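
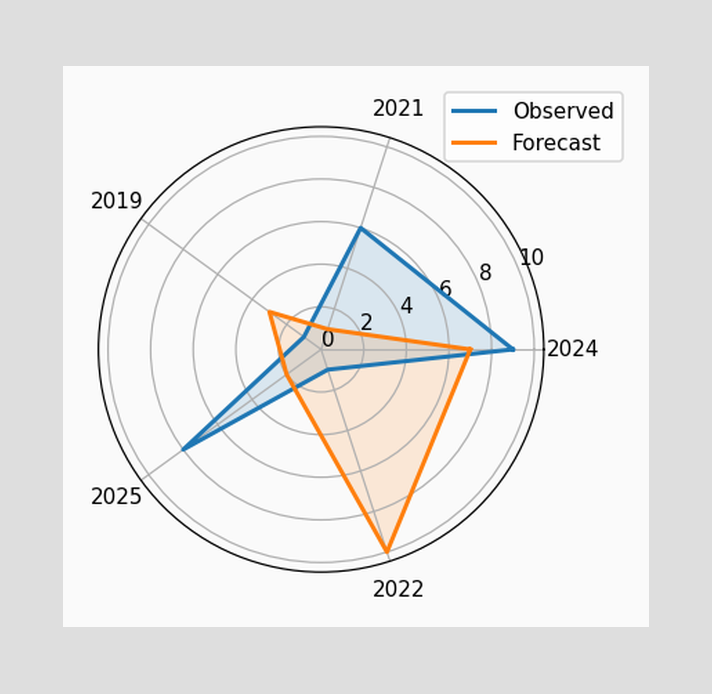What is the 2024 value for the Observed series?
On the 2024 axis, Observed reaches 9.

9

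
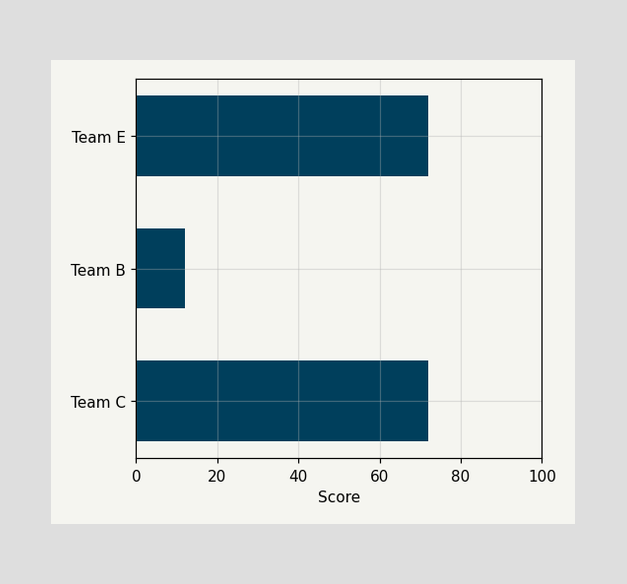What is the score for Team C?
Reading along the chart's x-axis, the Team C bar reaches 72.

72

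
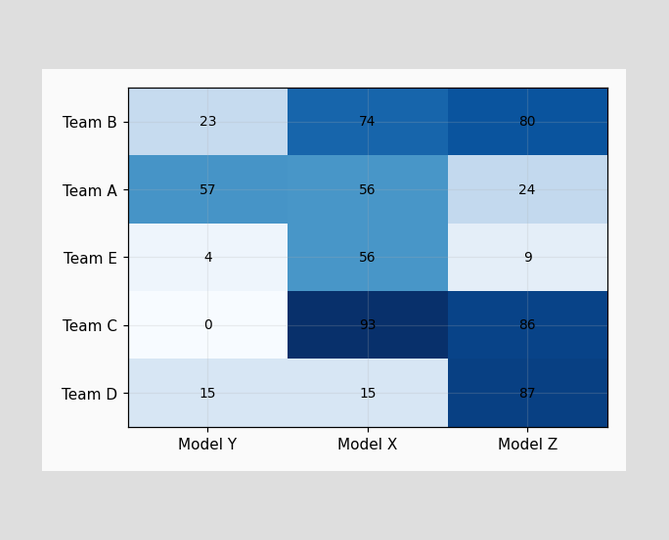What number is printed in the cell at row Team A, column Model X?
The (Team A, Model X) cell reads 56.

56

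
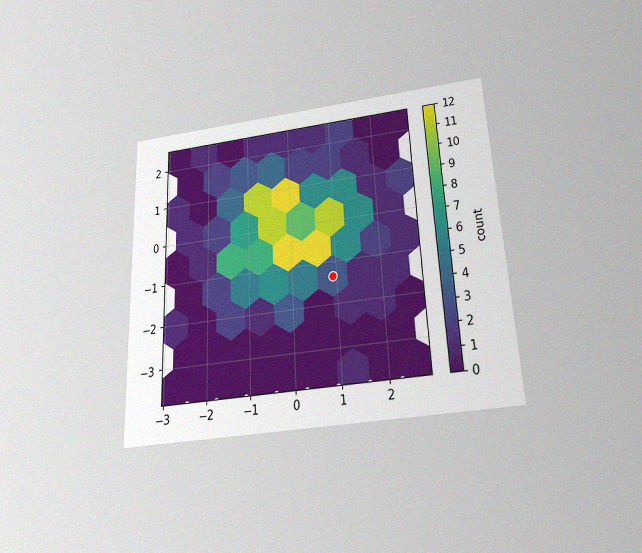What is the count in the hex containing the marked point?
The chart is tilted about 3° counter-clockwise and viewed slightly from below, with some photo noise. The marked hex reads 3 on the colorbar.

3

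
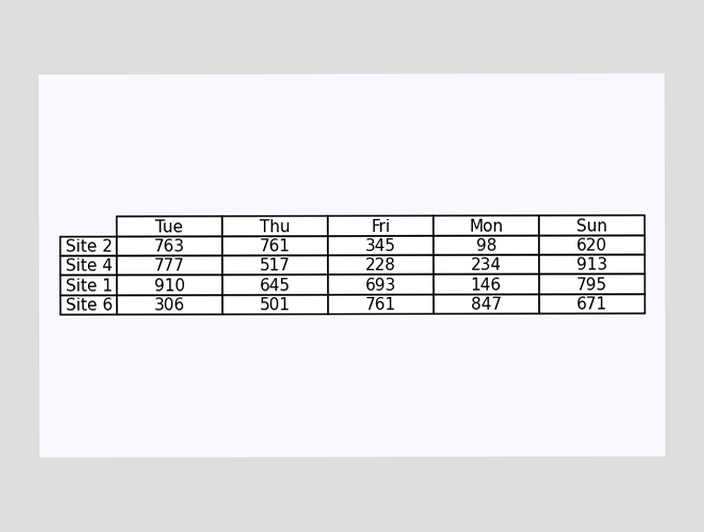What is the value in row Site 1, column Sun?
795

The (Site 1, Sun) cell reads 795.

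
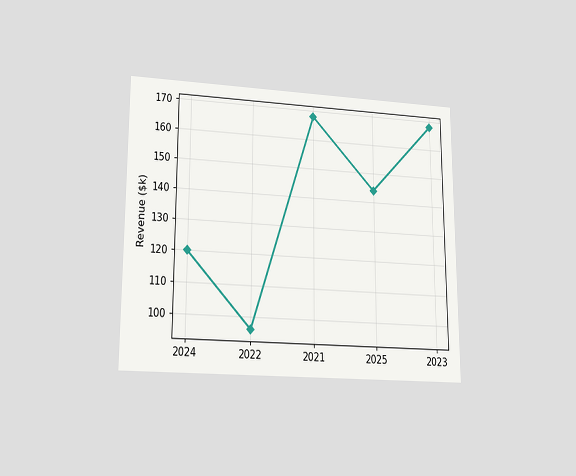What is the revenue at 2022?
The chart is viewed at a slight angle. At 2022, the line is at $96k.

$96k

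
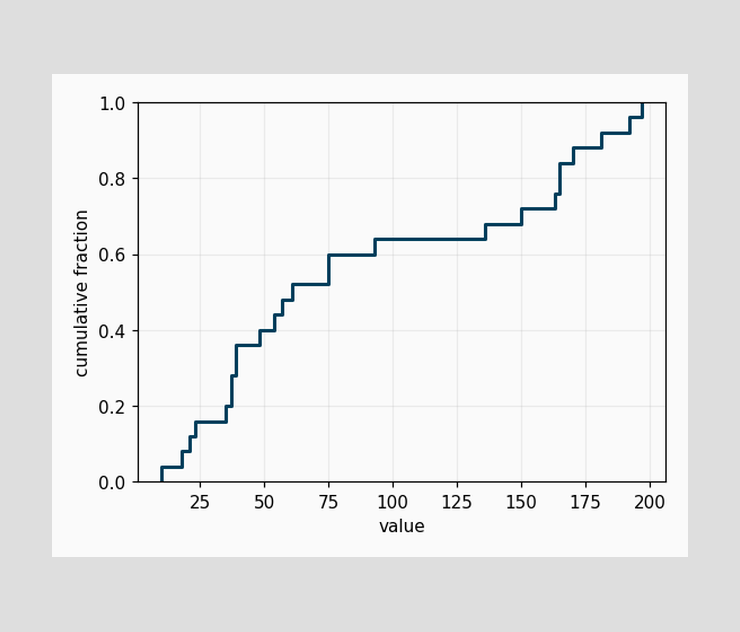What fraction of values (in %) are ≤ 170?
88%

At x=170 the ECDF step is at 88%.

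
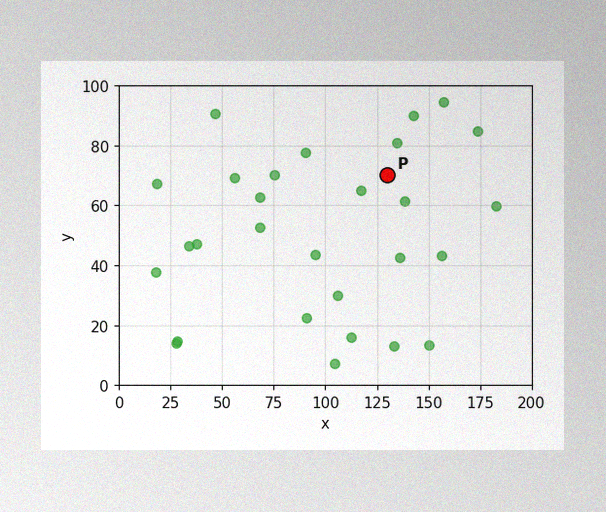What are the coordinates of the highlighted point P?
(130, 70)

The image has some photo noise and uneven lighting. Following the gridlines from P to each axis, P sits at (130, 70).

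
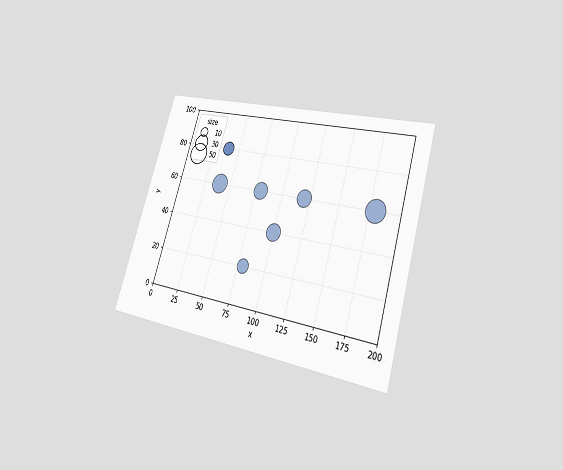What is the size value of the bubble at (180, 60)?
The chart is tilted about 17° clockwise and viewed at a slight angle. Matching the bubble at (180, 60) against the size legend gives 50.

50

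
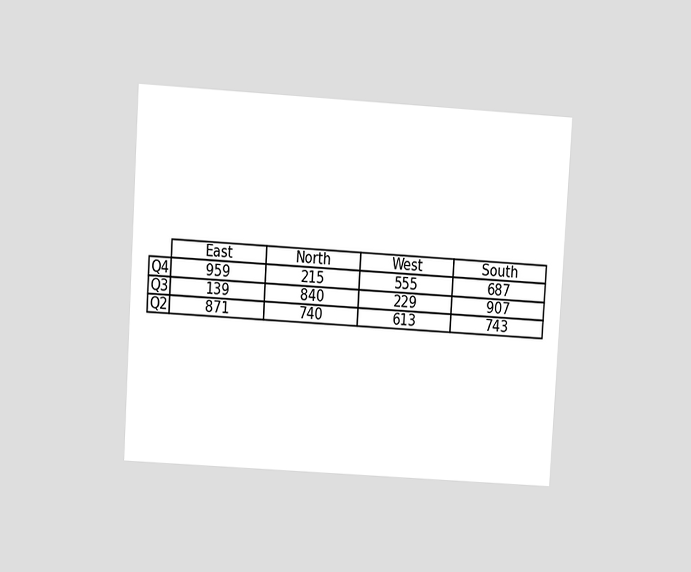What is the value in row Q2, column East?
871

The chart is tilted about 4° clockwise and viewed at a slight angle. The (Q2, East) cell reads 871.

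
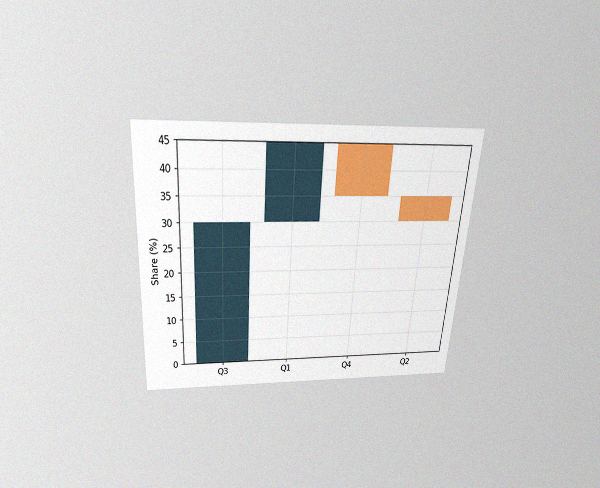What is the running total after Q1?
The chart is tilted about 4° clockwise and viewed slightly from above, with some photo noise. After Q1 the running total reaches 45%.

45%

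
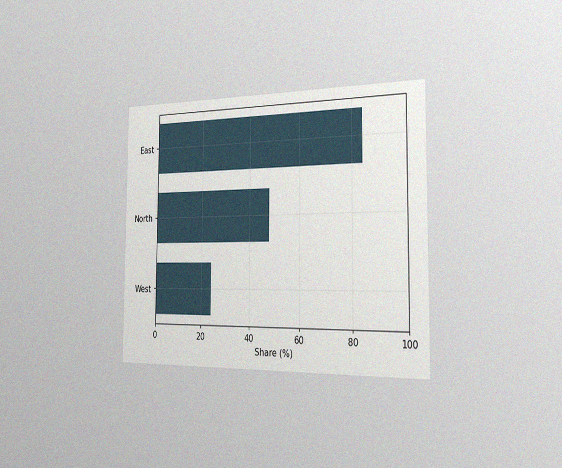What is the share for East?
The chart is viewed slightly from the right, with some photo noise. Reading along the chart's x-axis, the East bar reaches 84%.

84%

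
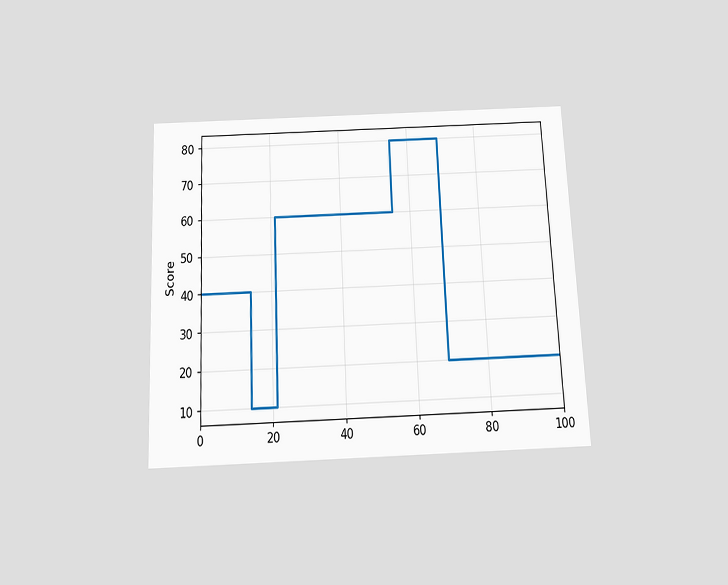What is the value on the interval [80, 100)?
20

The chart is tilted about 3° counter-clockwise and viewed slightly from below. On [80, 100) the step sits at 20.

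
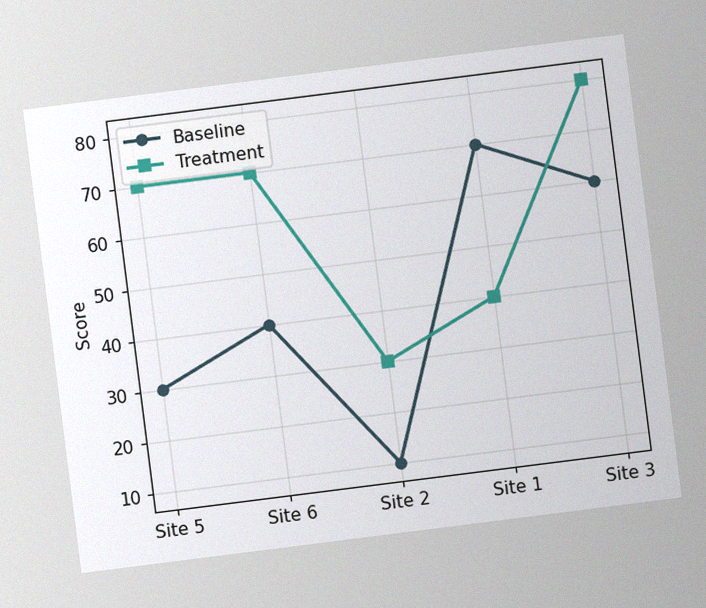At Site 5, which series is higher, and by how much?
Treatment, by 40

The chart is tilted about 7° counter-clockwise, with some photo noise. At Site 5, Treatment sits above the other line by 40.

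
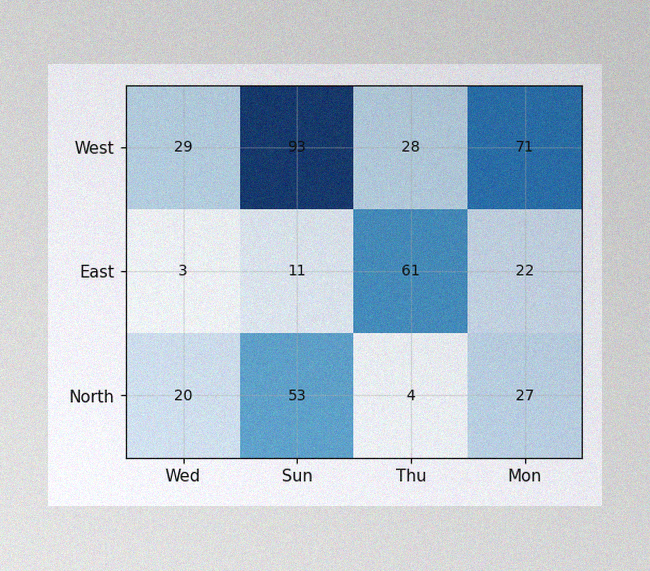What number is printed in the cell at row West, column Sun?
The image has some photo noise and uneven lighting. The (West, Sun) cell reads 93.

93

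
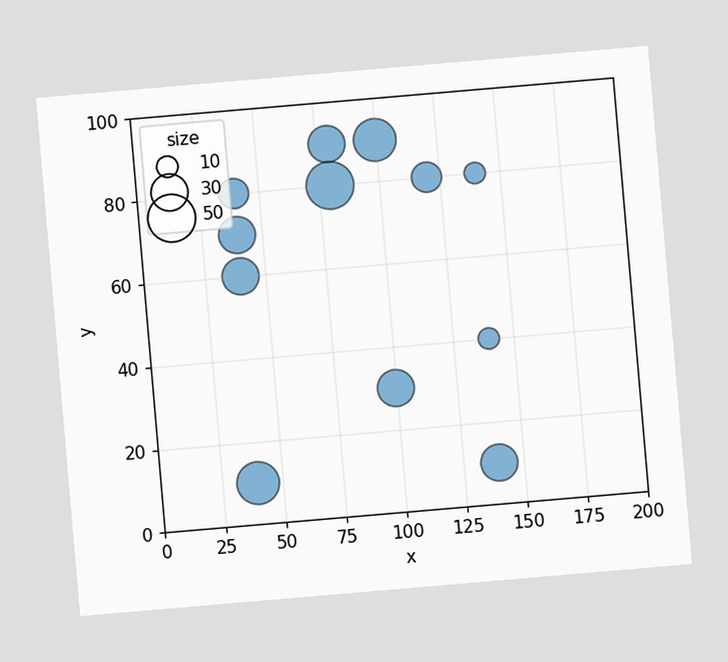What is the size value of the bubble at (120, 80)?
20

The chart is tilted about 5° counter-clockwise. Matching the bubble at (120, 80) against the size legend gives 20.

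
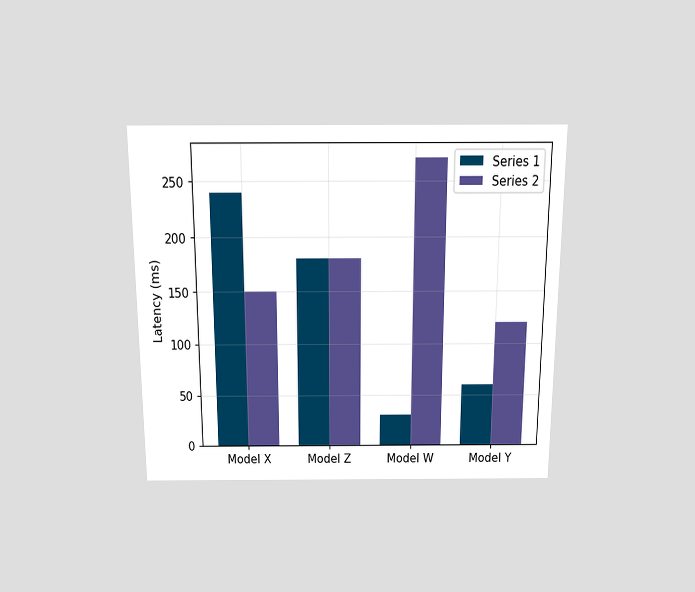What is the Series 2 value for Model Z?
180ms

The chart is viewed slightly from above. The Series 2 bar at Model Z reaches 180ms on the y-axis.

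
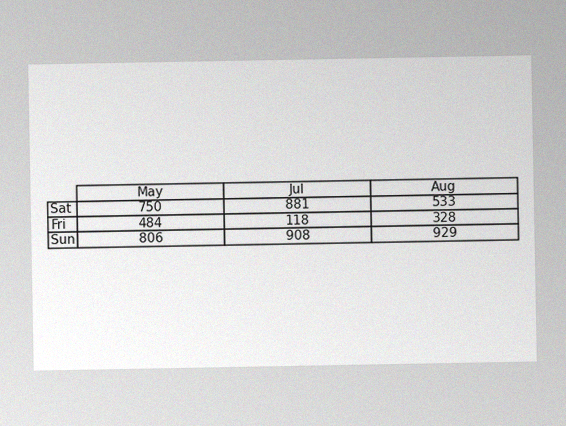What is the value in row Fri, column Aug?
328

The image has some photo noise and uneven lighting. The (Fri, Aug) cell reads 328.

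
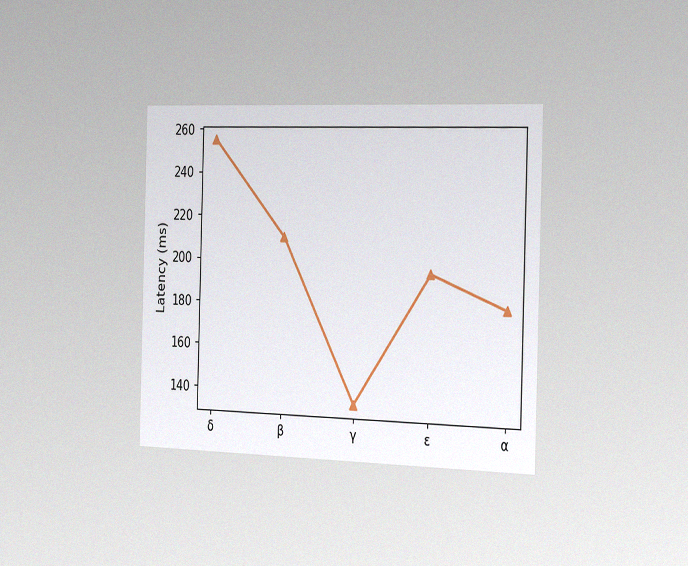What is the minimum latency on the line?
The chart is viewed slightly from the right, with some photo noise. The lowest point is at γ, and reading across to the y-axis gives 135ms.

135ms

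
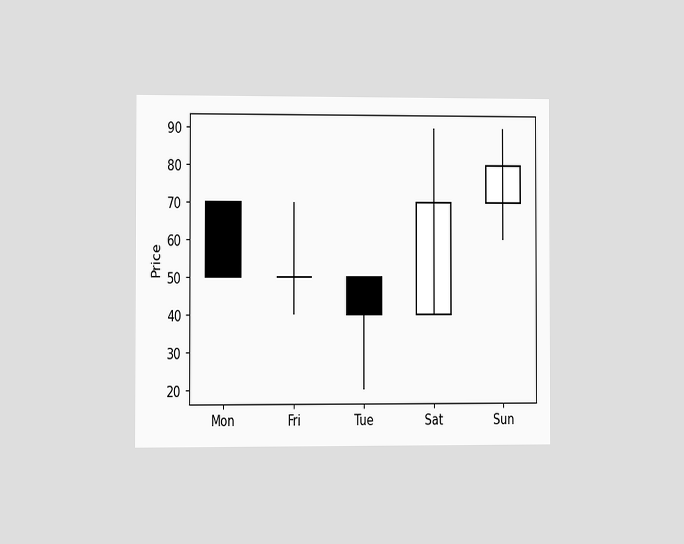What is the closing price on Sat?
The chart is viewed at a slight angle. The Sat candle closes at 70.

70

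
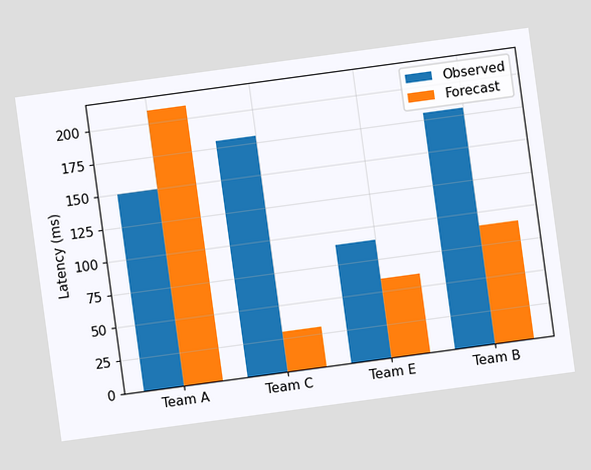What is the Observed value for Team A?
150ms

The chart is tilted about 8° counter-clockwise. The Observed bar at Team A reaches 150ms on the y-axis.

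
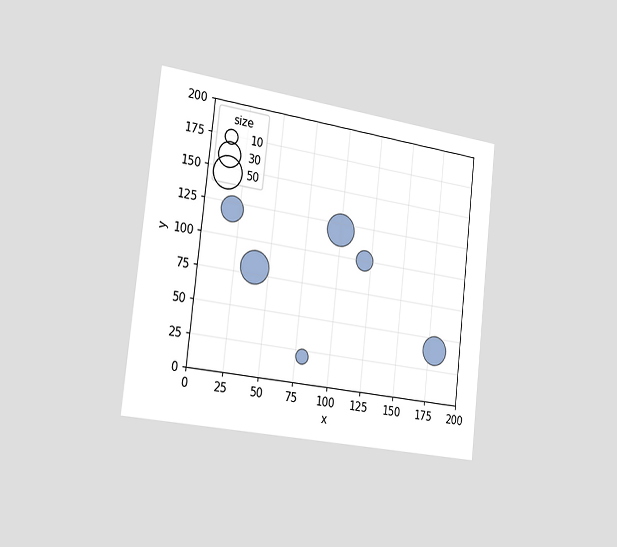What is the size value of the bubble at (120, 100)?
The chart is tilted about 6° clockwise and viewed slightly from the left. Matching the bubble at (120, 100) against the size legend gives 20.

20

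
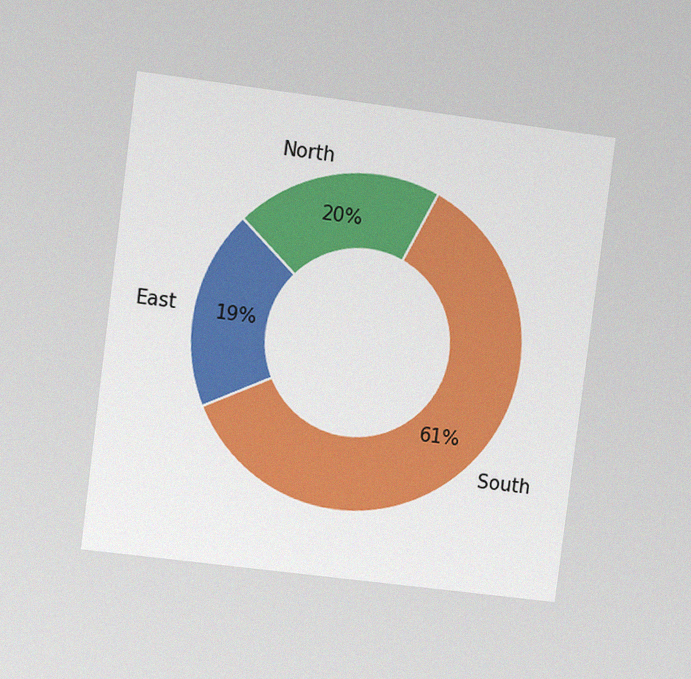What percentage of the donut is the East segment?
19%

The chart is tilted about 7° clockwise and viewed at a slight angle, with some photo noise. The East segment takes up 19% of the ring.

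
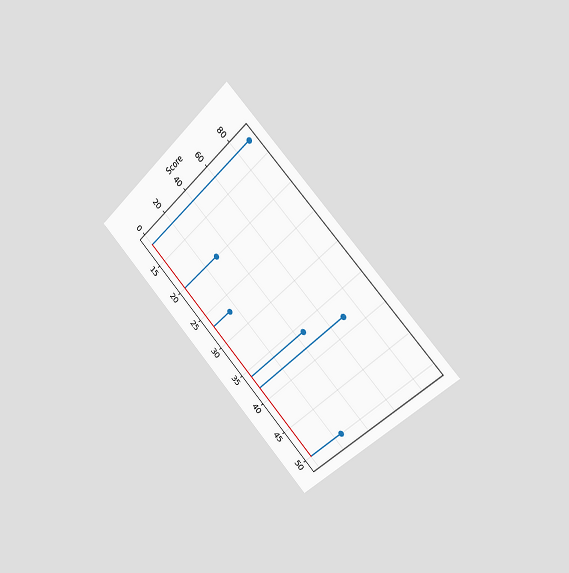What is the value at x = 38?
The chart is tilted about 45° clockwise and viewed slightly from the right. The stem at x=38 reaches 70.

70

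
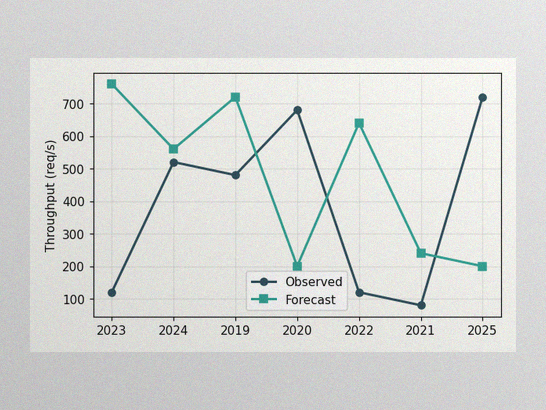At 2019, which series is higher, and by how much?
Forecast, by 240req/s

The image has some photo noise and uneven lighting. At 2019, Forecast sits above the other line by 240req/s.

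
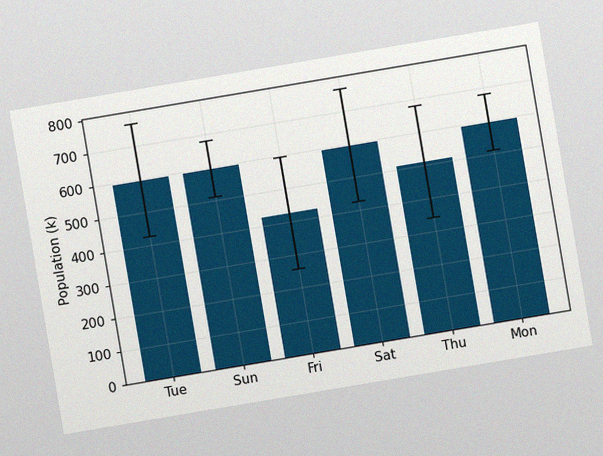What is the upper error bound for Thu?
680k

The chart is tilted about 10° counter-clockwise, with some photo noise. The Thu bar's upper whisker reaches 680k.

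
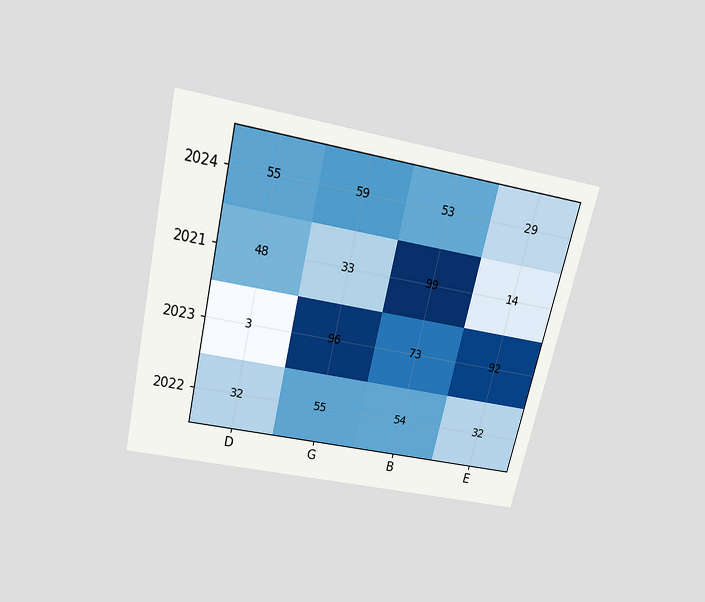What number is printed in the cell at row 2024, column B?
53

The chart is tilted about 13° clockwise and viewed slightly from above. The (2024, B) cell reads 53.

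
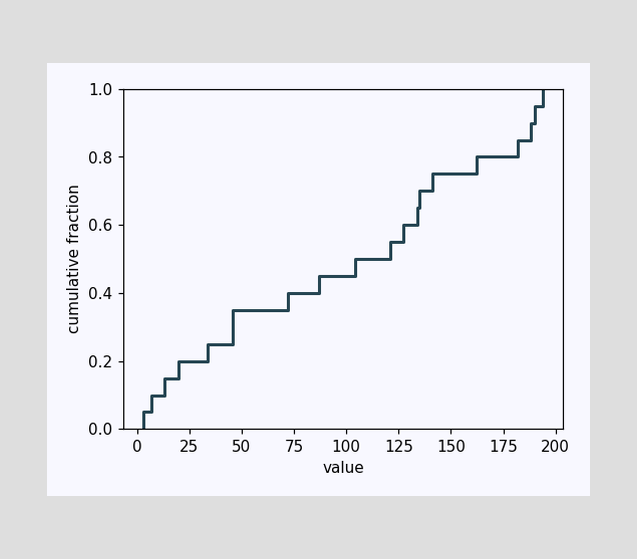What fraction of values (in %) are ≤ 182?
85%

At x=182 the ECDF step is at 85%.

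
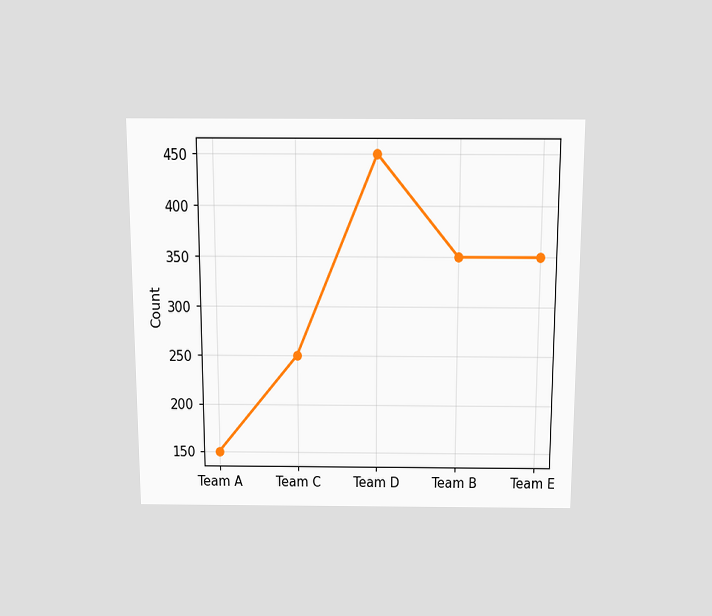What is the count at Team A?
The chart is viewed slightly from above. At Team A, the line is at 150.

150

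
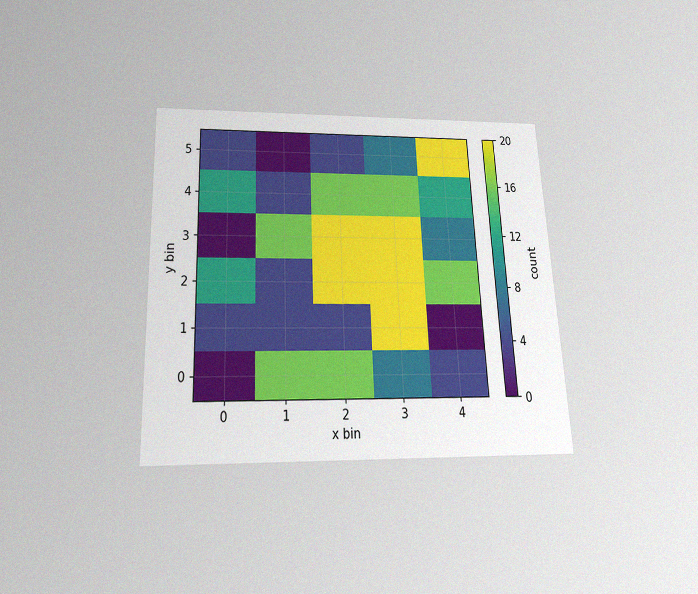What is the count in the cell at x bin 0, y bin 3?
0

The chart is tilted about 3° counter-clockwise and viewed slightly from below, with some photo noise. Matching the cell (0, 3) against the colorbar gives 0.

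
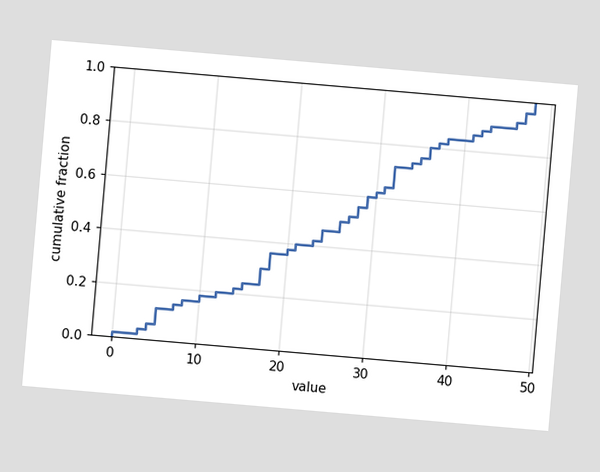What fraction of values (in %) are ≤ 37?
82%

The chart is tilted about 5° clockwise. At x=37 the ECDF step is at 82%.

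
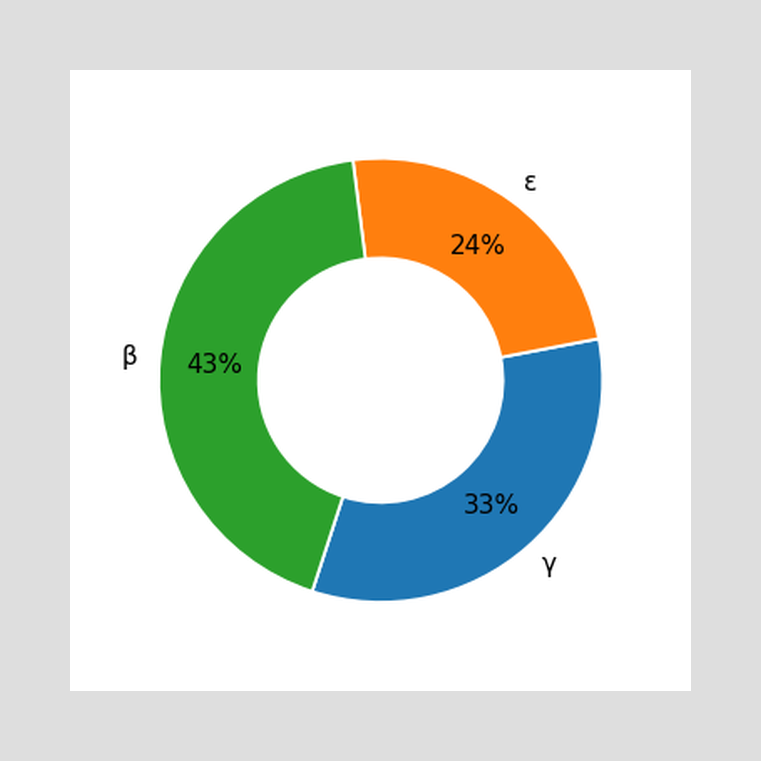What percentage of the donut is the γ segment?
33%

The γ segment takes up 33% of the ring.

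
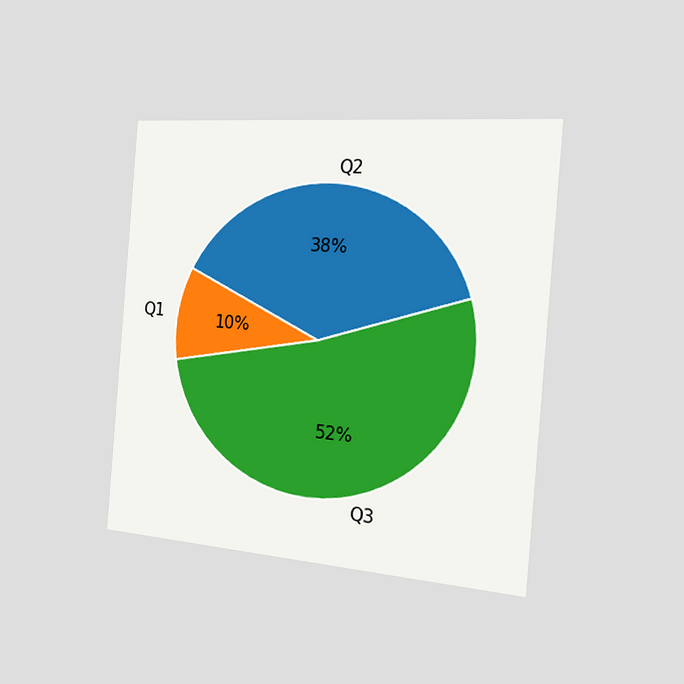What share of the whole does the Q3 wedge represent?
The chart is tilted about 5° clockwise and viewed slightly from the right. The Q3 slice takes up 52% of the pie.

52%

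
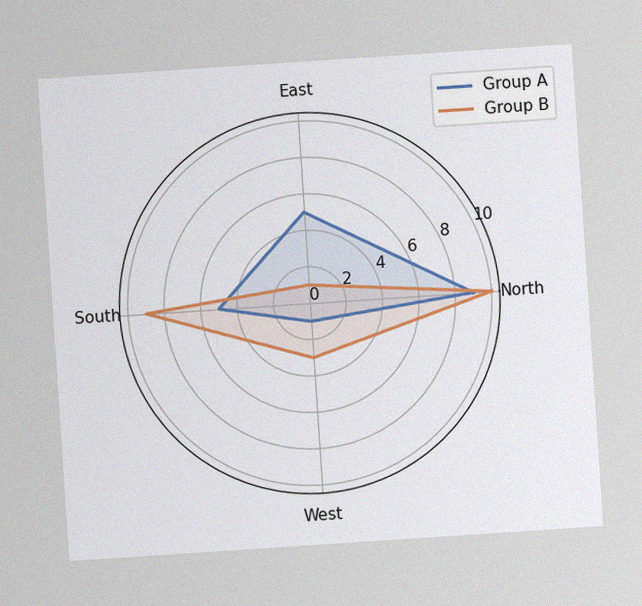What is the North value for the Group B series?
10

The chart is tilted about 4° counter-clockwise, with some photo noise. On the North axis, Group B reaches 10.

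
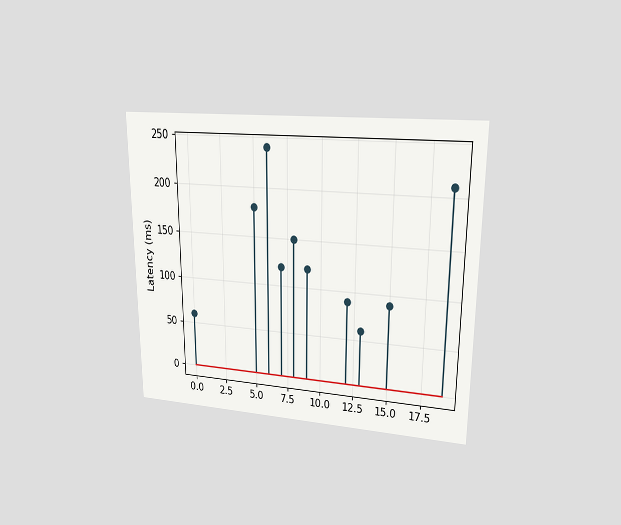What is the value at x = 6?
240ms

The chart is viewed at a slight angle. The stem at x=6 reaches 240ms.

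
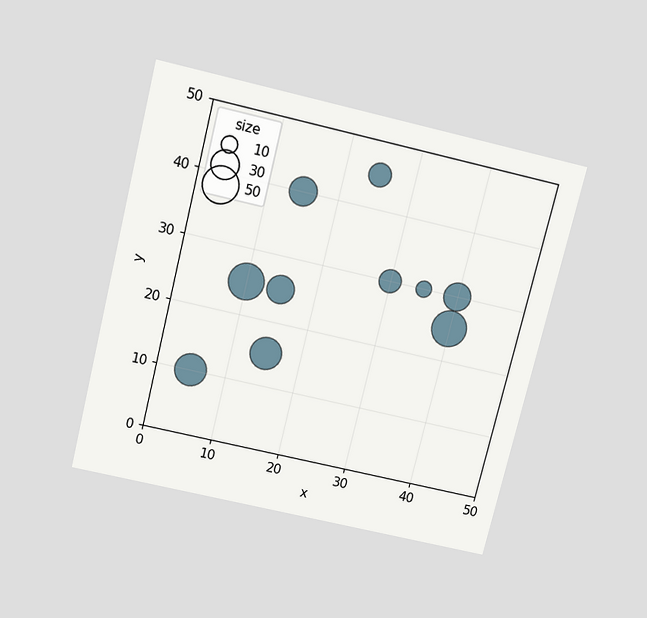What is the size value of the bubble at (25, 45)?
20

The chart is tilted about 14° clockwise and viewed slightly from above. Matching the bubble at (25, 45) against the size legend gives 20.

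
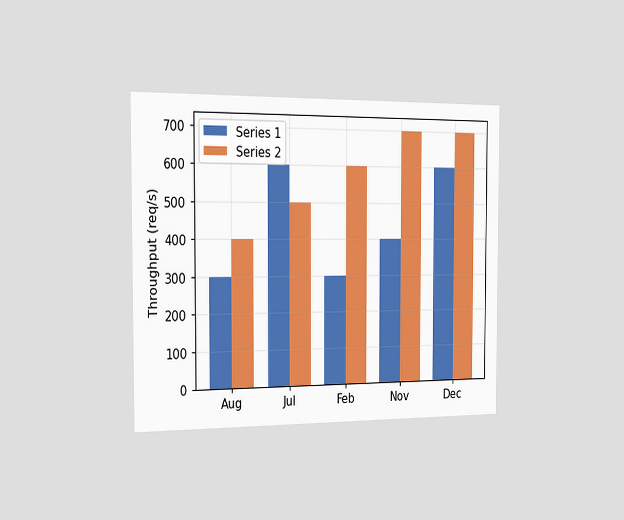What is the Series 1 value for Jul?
600req/s

The chart is viewed slightly from the left. The Series 1 bar at Jul reaches 600req/s on the y-axis.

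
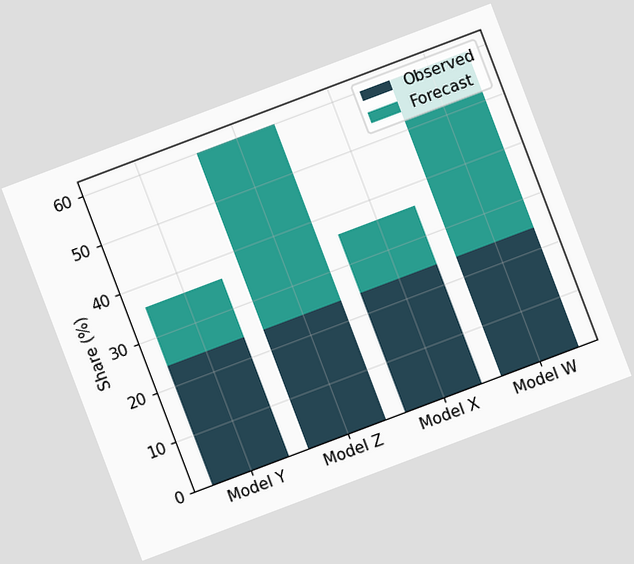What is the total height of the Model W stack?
The chart is tilted about 21° counter-clockwise. The Model W stack's top reaches 60% on the y-axis.

60%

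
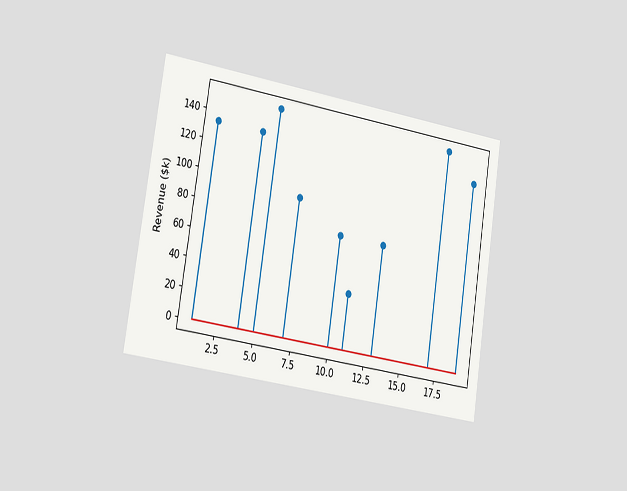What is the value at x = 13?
$76k

The chart is tilted about 9° clockwise and viewed slightly from the left. The stem at x=13 reaches $76k.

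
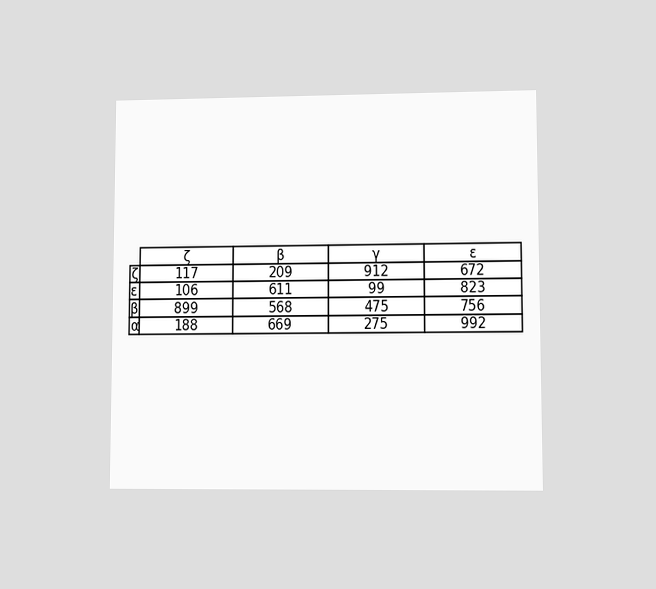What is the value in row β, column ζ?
The chart is viewed at a slight angle. The (β, ζ) cell reads 899.

899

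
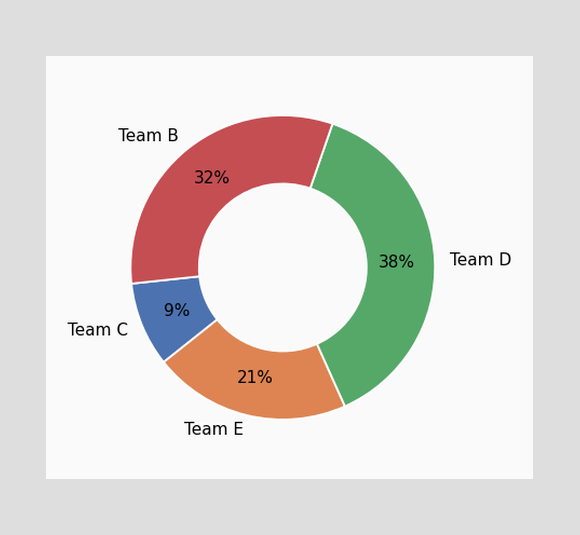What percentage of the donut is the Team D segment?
38%

The Team D segment takes up 38% of the ring.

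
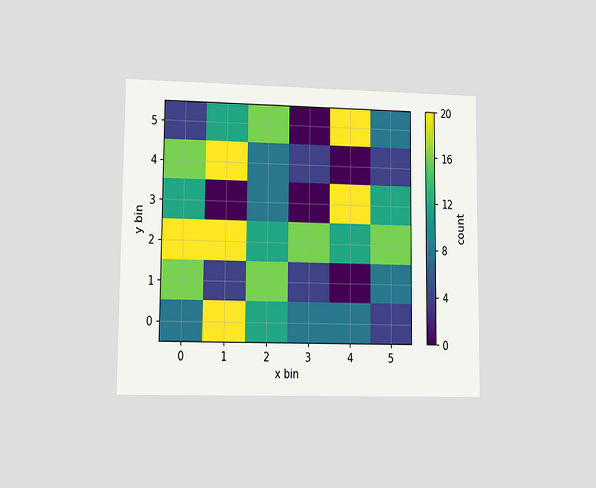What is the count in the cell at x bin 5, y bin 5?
The chart is viewed at a slight angle. Matching the cell (5, 5) against the colorbar gives 8.

8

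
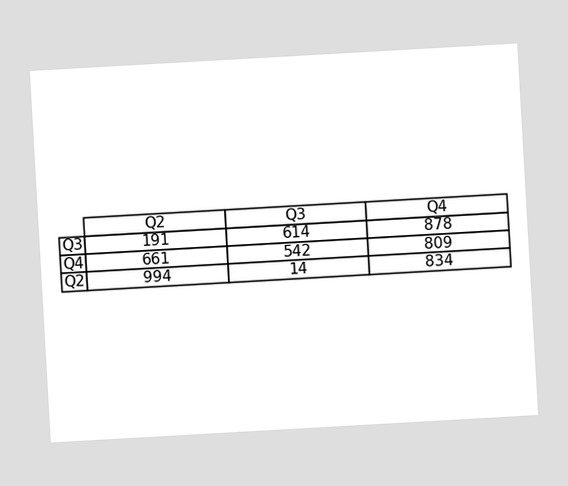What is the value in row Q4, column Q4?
809

The chart is tilted about 3° counter-clockwise. The (Q4, Q4) cell reads 809.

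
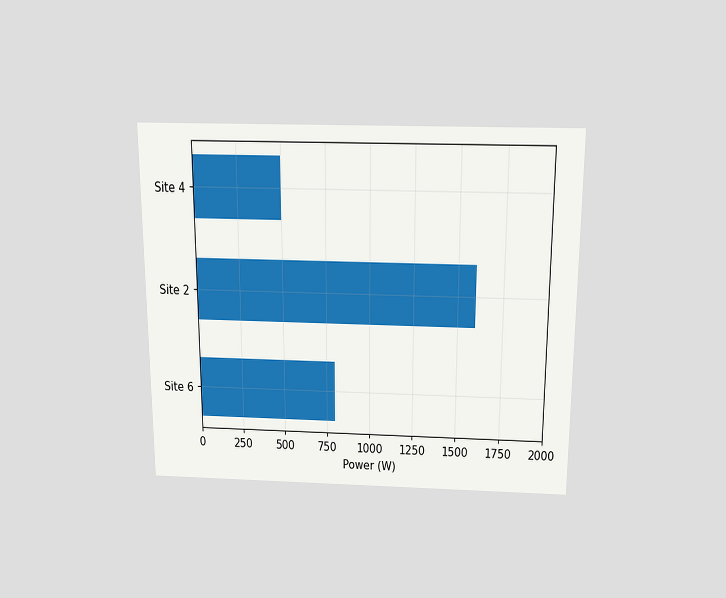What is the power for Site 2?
1600W

The chart is viewed slightly from above. Reading along the chart's x-axis, the Site 2 bar reaches 1600W.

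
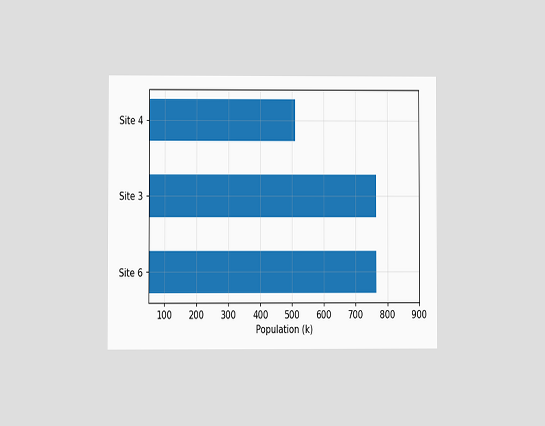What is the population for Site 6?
765k

The chart is viewed at a slight angle. Reading along the chart's x-axis, the Site 6 bar reaches 765k.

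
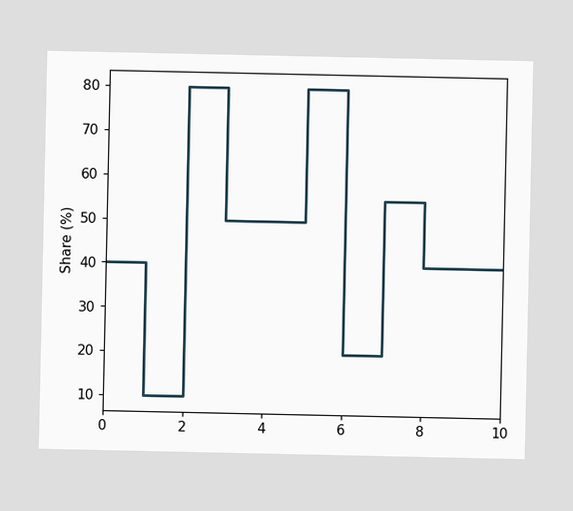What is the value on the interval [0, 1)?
On [0, 1) the step sits at 40%.

40%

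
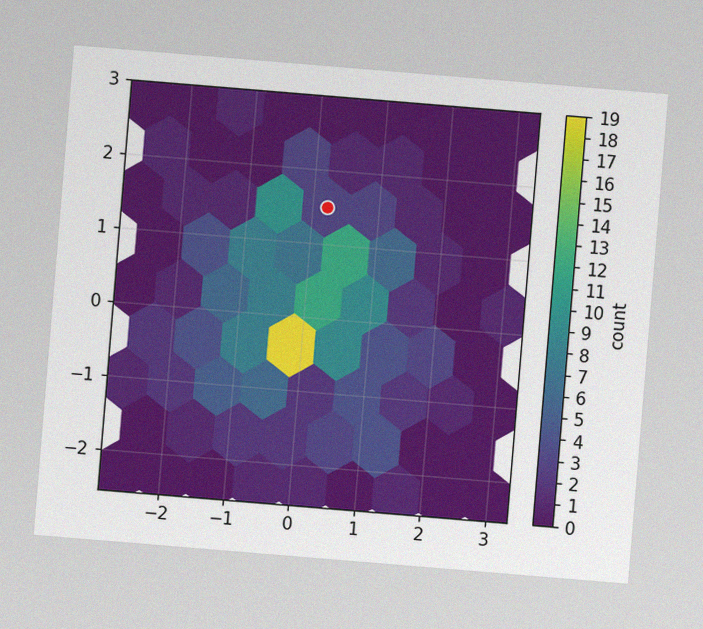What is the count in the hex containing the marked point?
The chart is tilted about 5° clockwise, with some photo noise. The marked hex reads 3 on the colorbar.

3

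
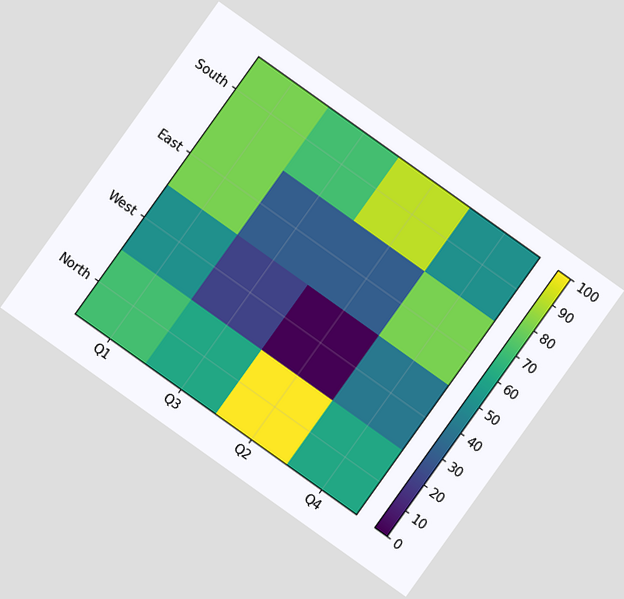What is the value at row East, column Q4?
The chart is tilted about 36° clockwise. Matching cell (East, Q4) against the colorbar gives 80.

80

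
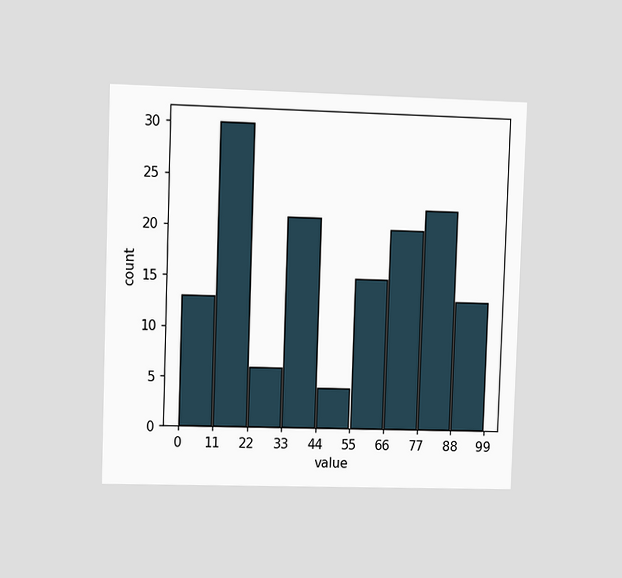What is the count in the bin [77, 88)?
The chart is viewed at a slight angle. The [77, 88) bin has height 22.

22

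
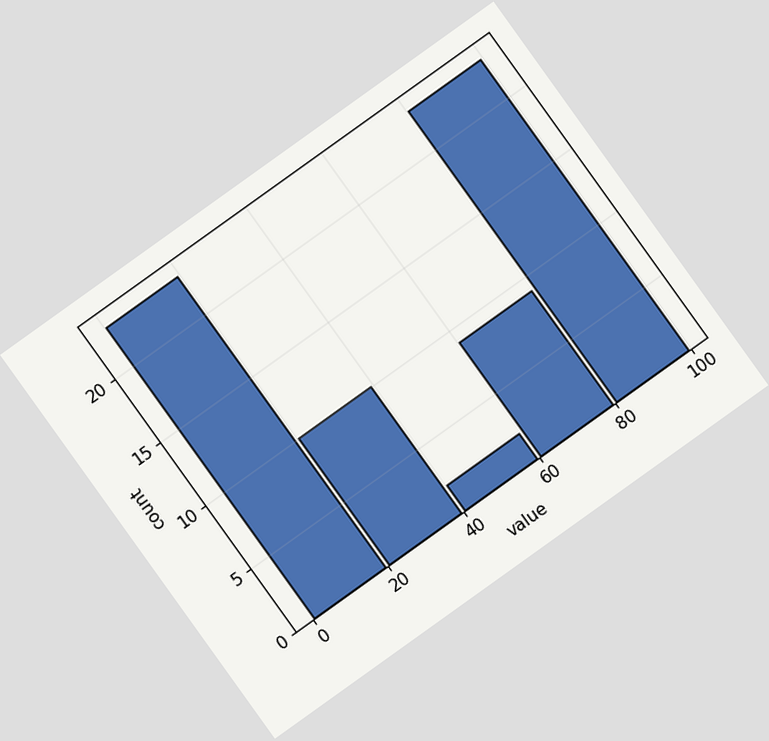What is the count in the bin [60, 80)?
The chart is tilted about 36° counter-clockwise. The [60, 80) bin has height 9.

9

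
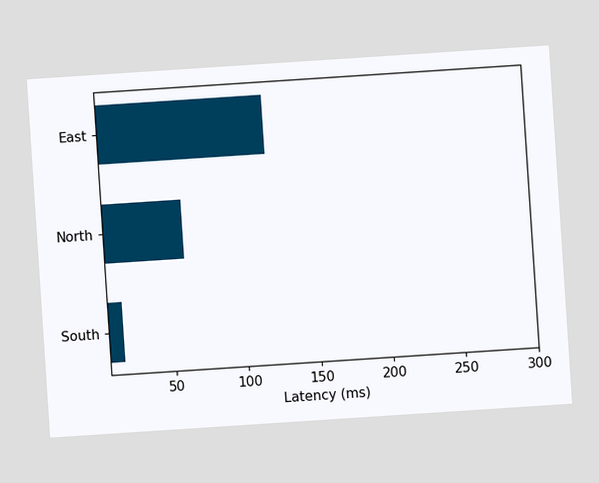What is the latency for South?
15ms

The chart is tilted about 4° counter-clockwise. Reading along the chart's x-axis, the South bar reaches 15ms.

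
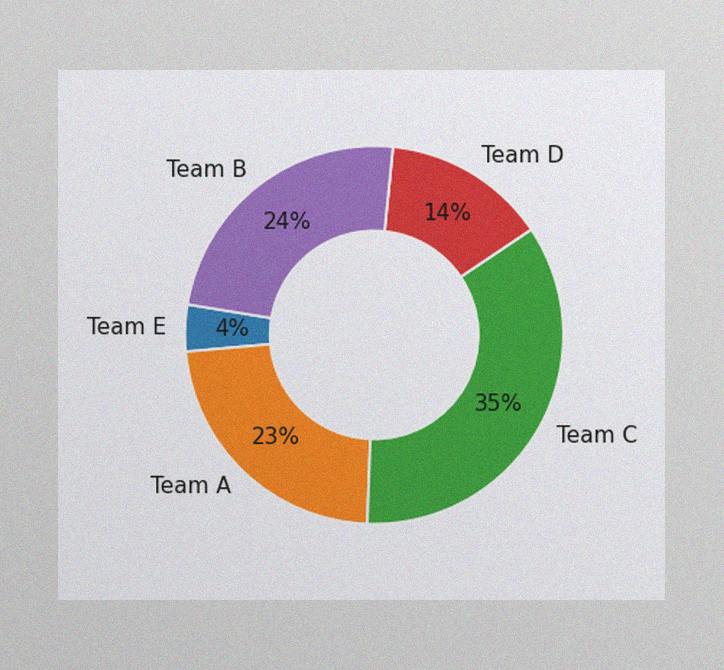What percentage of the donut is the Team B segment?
The image has some photo noise and uneven lighting. The Team B segment takes up 24% of the ring.

24%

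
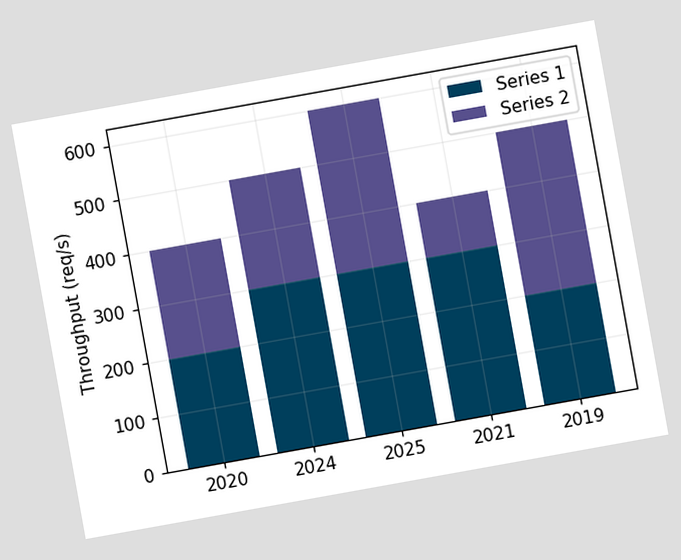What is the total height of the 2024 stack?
500req/s

The chart is tilted about 10° counter-clockwise. The 2024 stack's top reaches 500req/s on the y-axis.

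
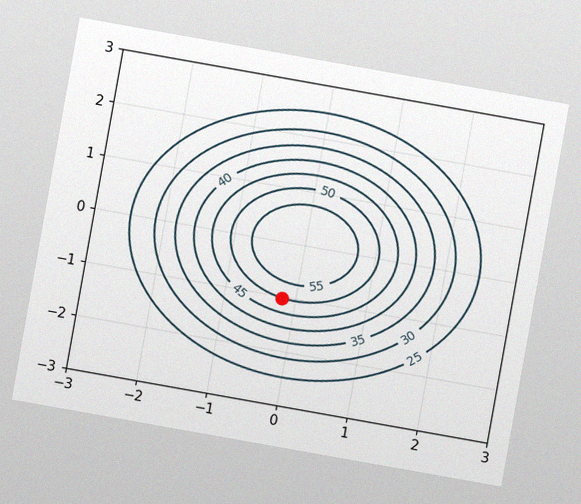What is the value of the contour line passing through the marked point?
The chart is tilted about 10° clockwise, with some photo noise. The marked point sits on the contour labelled 50.

50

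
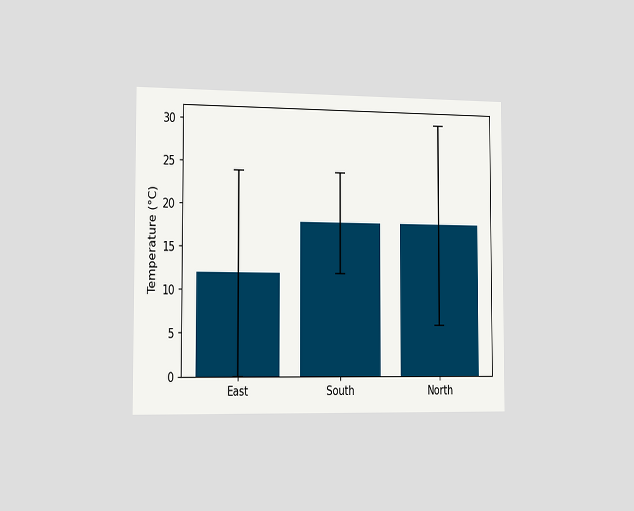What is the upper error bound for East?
24°C

The chart is viewed slightly from the left. The East bar's upper whisker reaches 24°C.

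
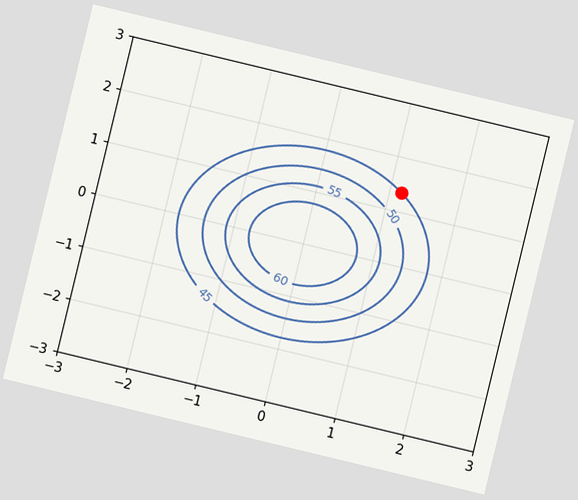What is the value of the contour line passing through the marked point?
45

The chart is tilted about 14° clockwise. The marked point sits on the contour labelled 45.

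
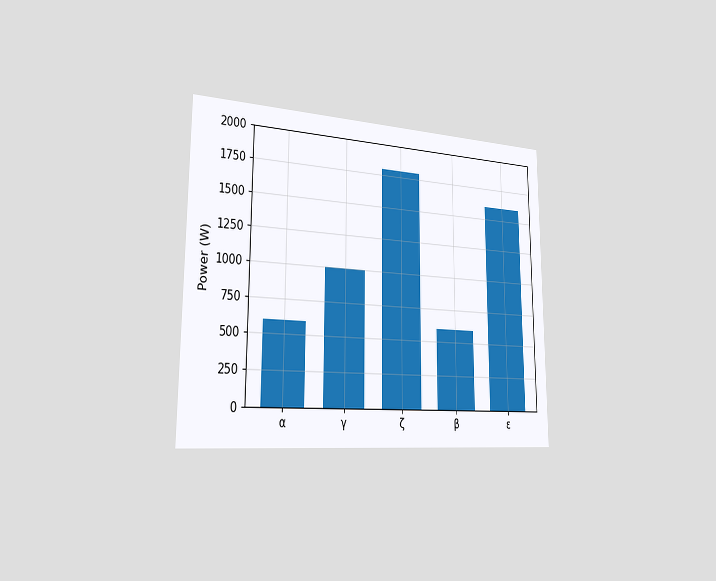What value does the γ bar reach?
1000W

The chart is viewed slightly from the left. Reading along the chart's y-axis, the γ bar reaches 1000W.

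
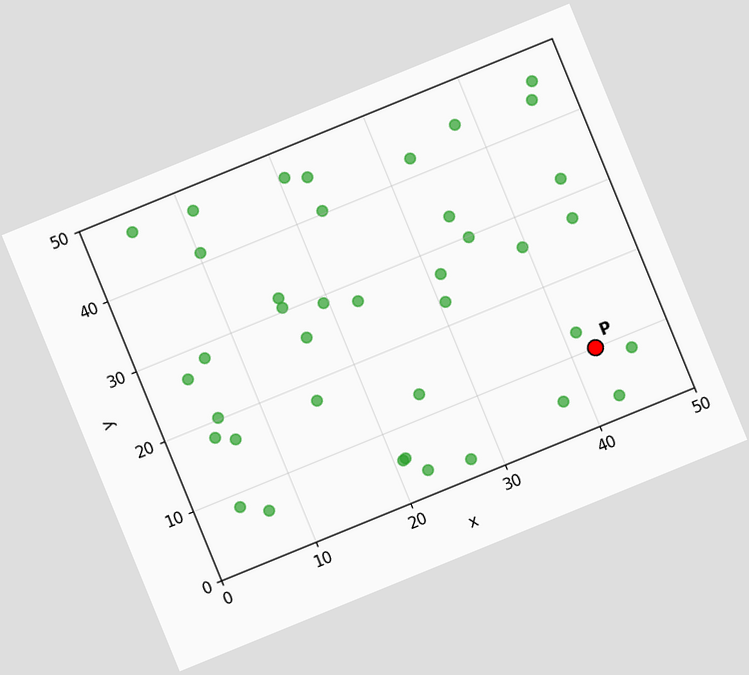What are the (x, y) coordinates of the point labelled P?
The chart is tilted about 22° counter-clockwise. Following the gridlines from P to each axis, P sits at (42.5, 10).

(42.5, 10)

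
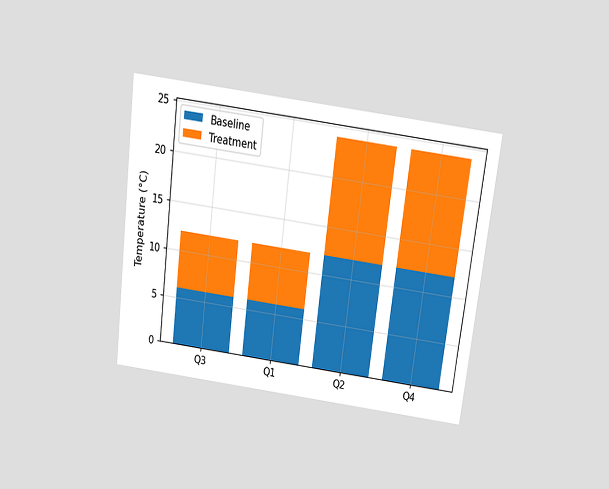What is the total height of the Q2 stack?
24°C

The chart is tilted about 7° clockwise and viewed slightly from above. The Q2 stack's top reaches 24°C on the y-axis.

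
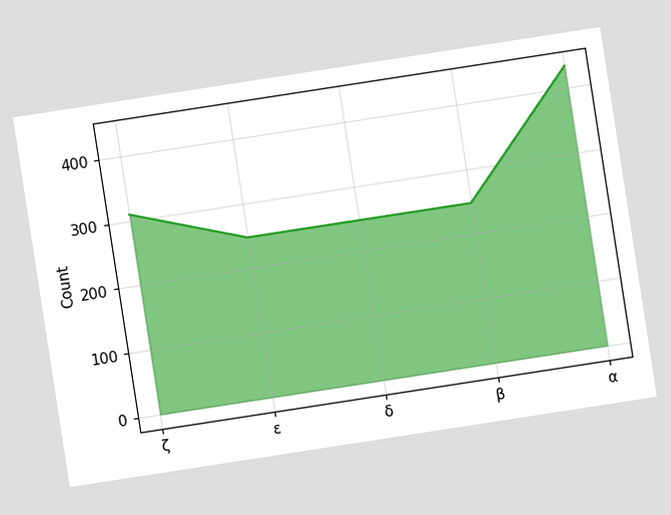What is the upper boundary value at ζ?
310

The chart is tilted about 9° counter-clockwise. At ζ the upper boundary is at 310.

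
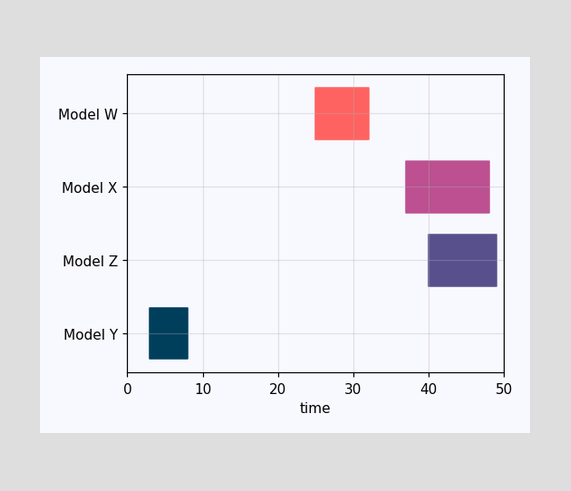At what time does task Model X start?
37

The Model X bar begins at t=37.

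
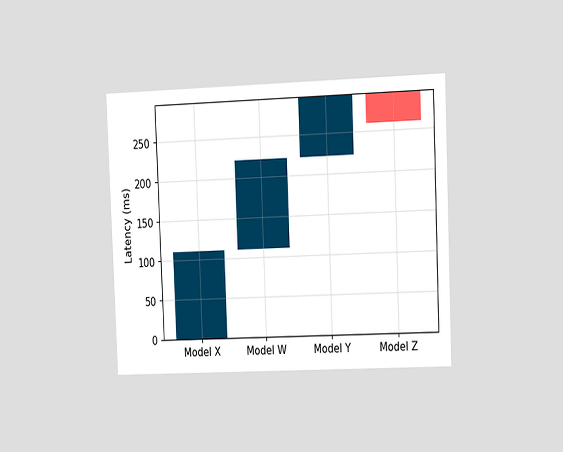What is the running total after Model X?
111ms

The chart is tilted about 2° counter-clockwise and viewed slightly from the right. After Model X the running total reaches 111ms.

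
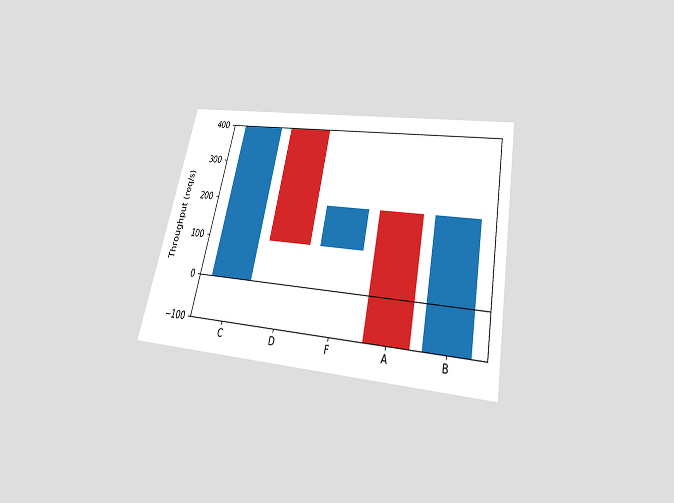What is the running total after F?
200req/s

The chart is tilted about 12° clockwise and viewed slightly from below. After F the running total reaches 200req/s.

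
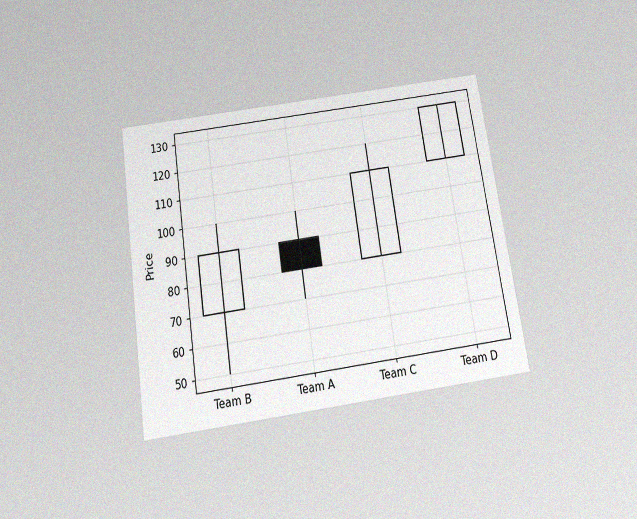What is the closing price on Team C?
The chart is tilted about 8° counter-clockwise and viewed slightly from below, with some photo noise. The Team C candle closes at 110.

110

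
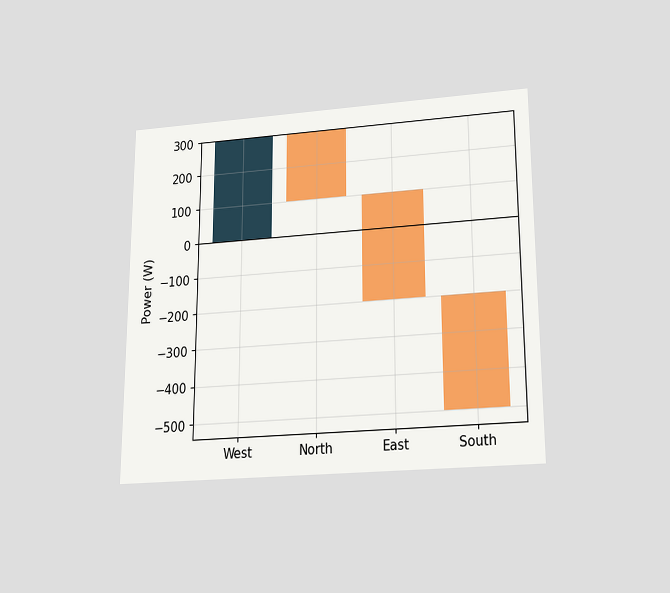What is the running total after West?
The chart is viewed slightly from below. After West the running total reaches 300W.

300W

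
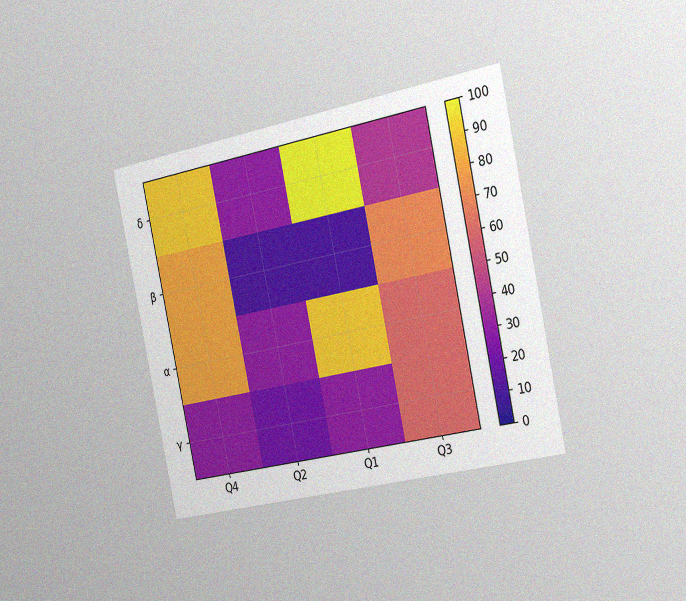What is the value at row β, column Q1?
10

The chart is tilted about 12° counter-clockwise and viewed slightly from the right, with some photo noise. Matching cell (β, Q1) against the colorbar gives 10.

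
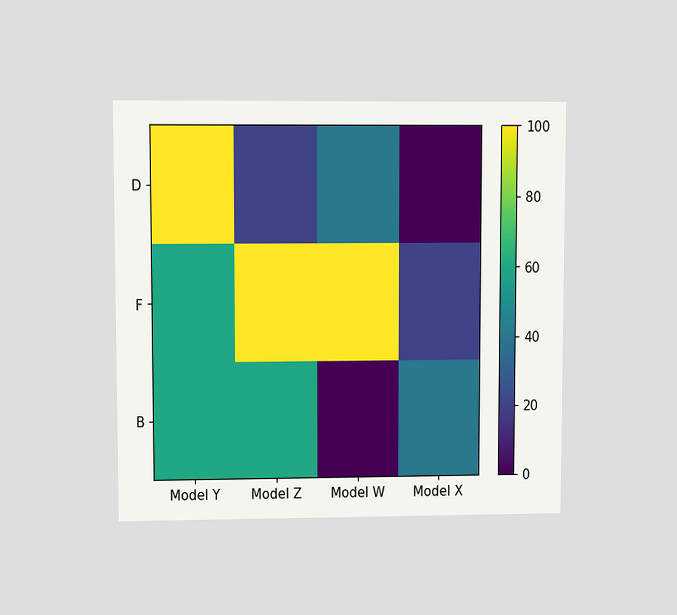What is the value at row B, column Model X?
The chart is viewed at a slight angle. Matching cell (B, Model X) against the colorbar gives 40.

40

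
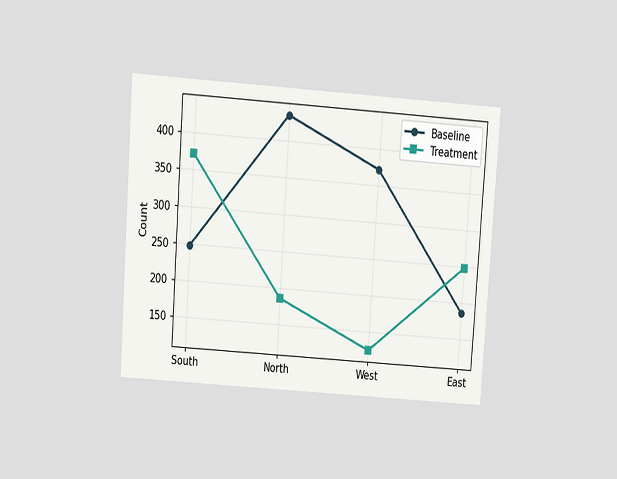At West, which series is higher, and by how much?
Baseline, by 248

The chart is tilted about 4° clockwise and viewed slightly from above. At West, Baseline sits above the other line by 248.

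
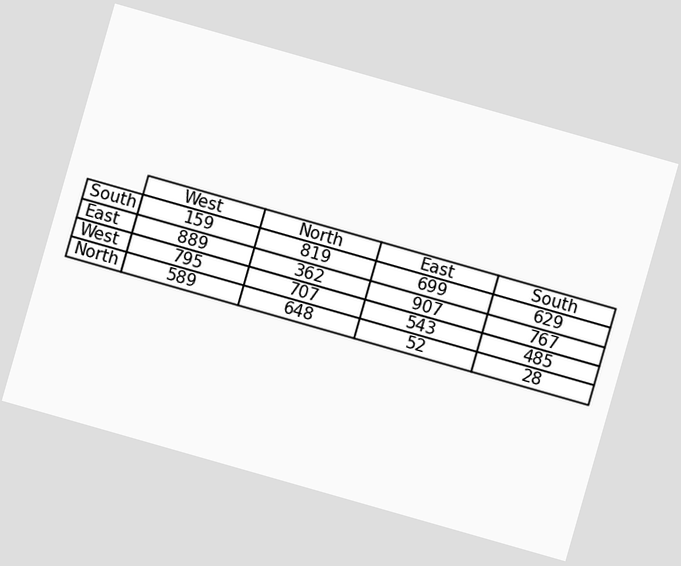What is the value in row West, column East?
The chart is tilted about 16° clockwise. The (West, East) cell reads 543.

543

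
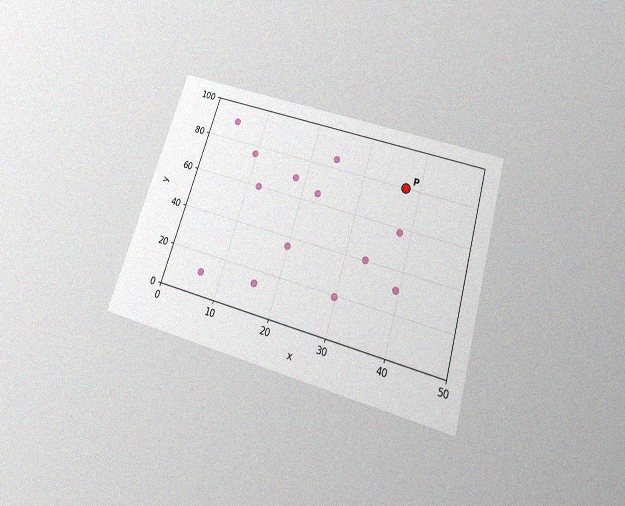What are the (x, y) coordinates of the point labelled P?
(37.5, 80)

The chart is tilted about 17° clockwise and viewed slightly from below, with some photo noise. Following the gridlines from P to each axis, P sits at (37.5, 80).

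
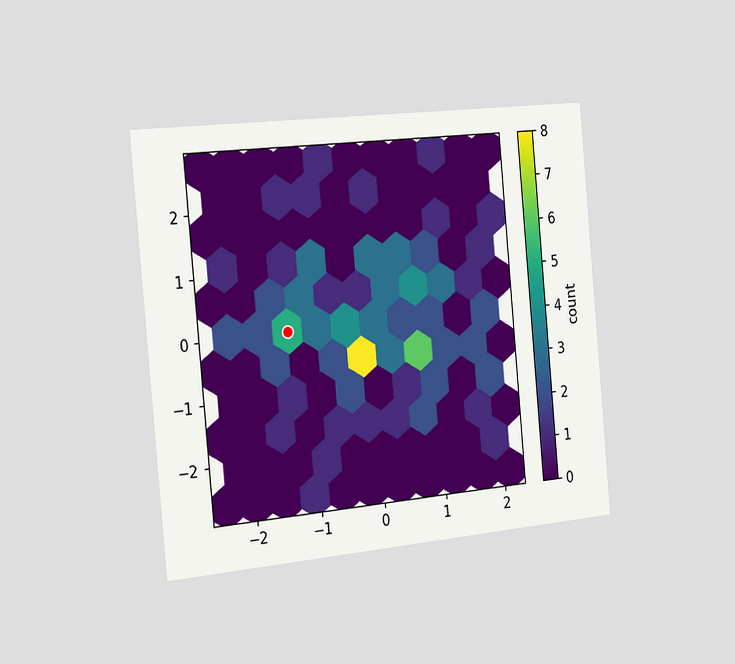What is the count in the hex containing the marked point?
5

The chart is tilted about 5° counter-clockwise and viewed slightly from the left. The marked hex reads 5 on the colorbar.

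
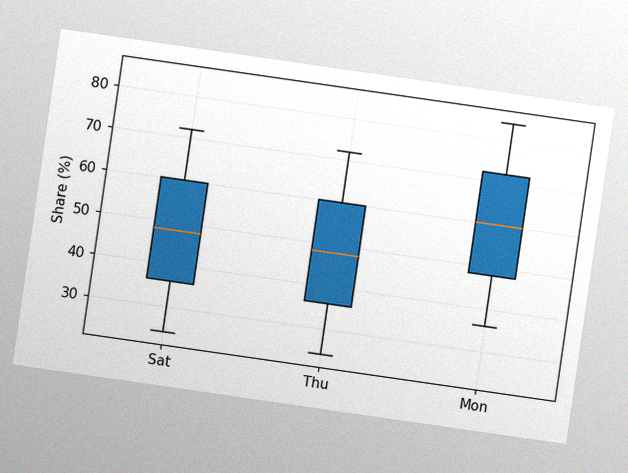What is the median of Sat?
The chart is tilted about 8° clockwise, with some photo noise. The median line in the Sat box sits at 48%.

48%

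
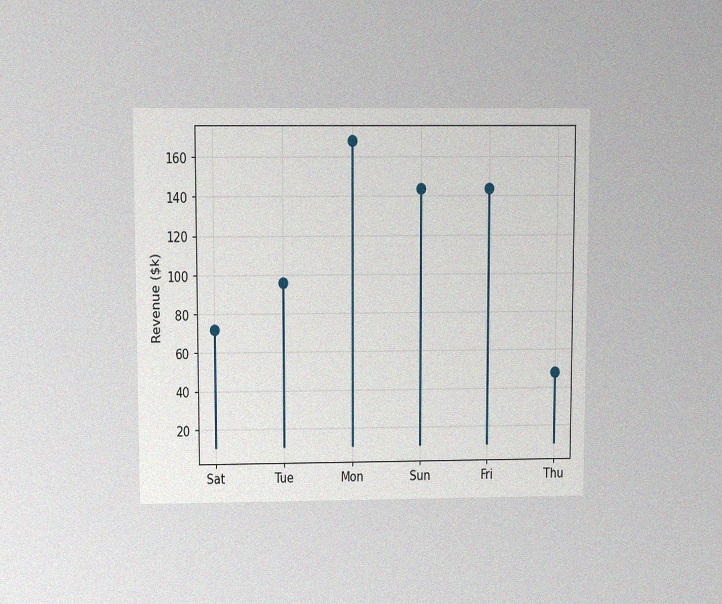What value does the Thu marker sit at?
The chart is viewed slightly from above, with some photo noise. The Thu marker sits at $48k.

$48k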